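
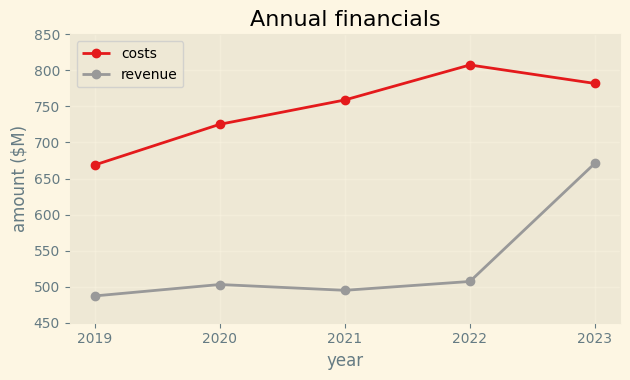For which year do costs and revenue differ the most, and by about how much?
2022: costs ≈ 800, revenue ≈ 500 → gap ≈ 300. Next-largest (2021) is only ≈ 250.

2022, ≈ 300 $M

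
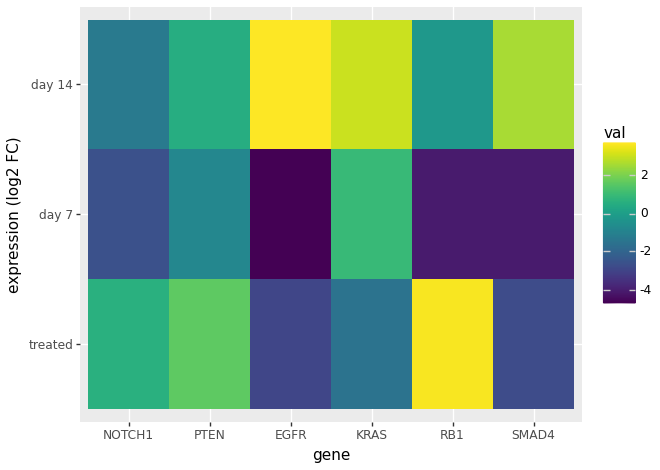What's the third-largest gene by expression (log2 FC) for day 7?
NOTCH1

Top 4 for day 7: KRAS ≈ 1, PTEN ≈ -1, NOTCH1 ≈ -3, RB1 ≈ -4.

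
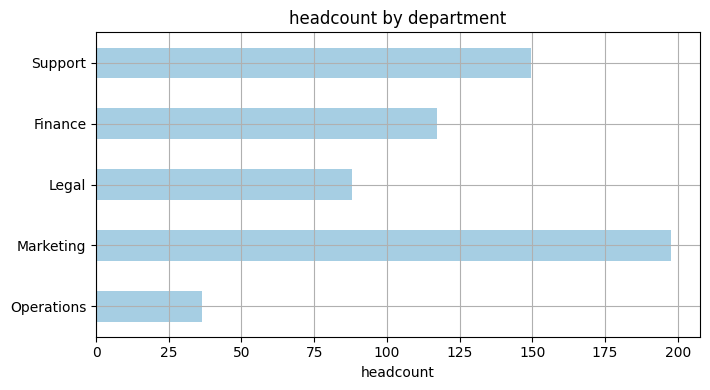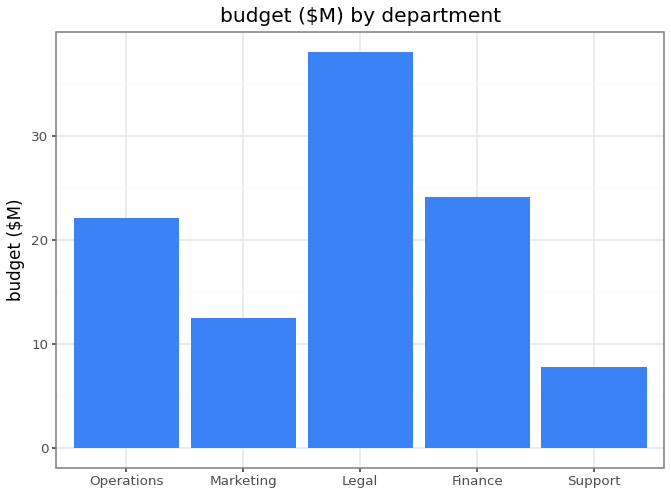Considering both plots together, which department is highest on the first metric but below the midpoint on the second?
Chart 2 median budget ($M) ≈ 20; below-median departments: Marketing, Support. Among those, Marketing has the highest headcount (≈ 200).

Marketing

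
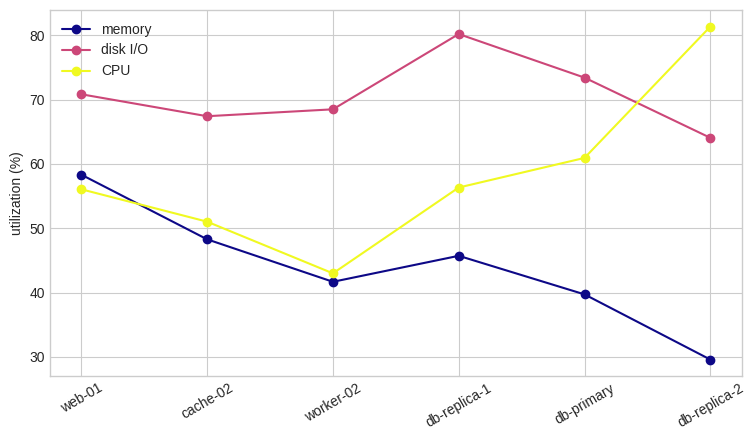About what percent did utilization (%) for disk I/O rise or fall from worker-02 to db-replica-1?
worker-02 ≈ 70, db-replica-1 ≈ 80; (80 − 70) / 70 ≈ +14.3%.

≈ +14.3%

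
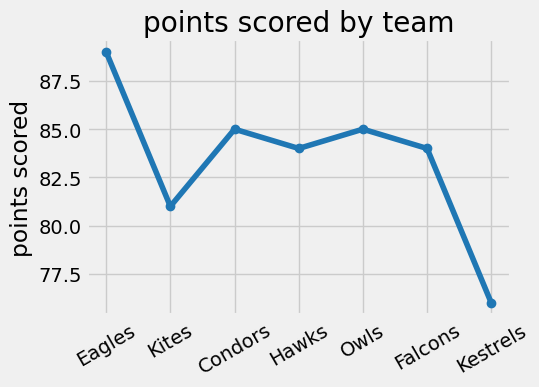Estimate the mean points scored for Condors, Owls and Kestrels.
(84 + 84 + 76) / 3 ≈ 81.

≈ 81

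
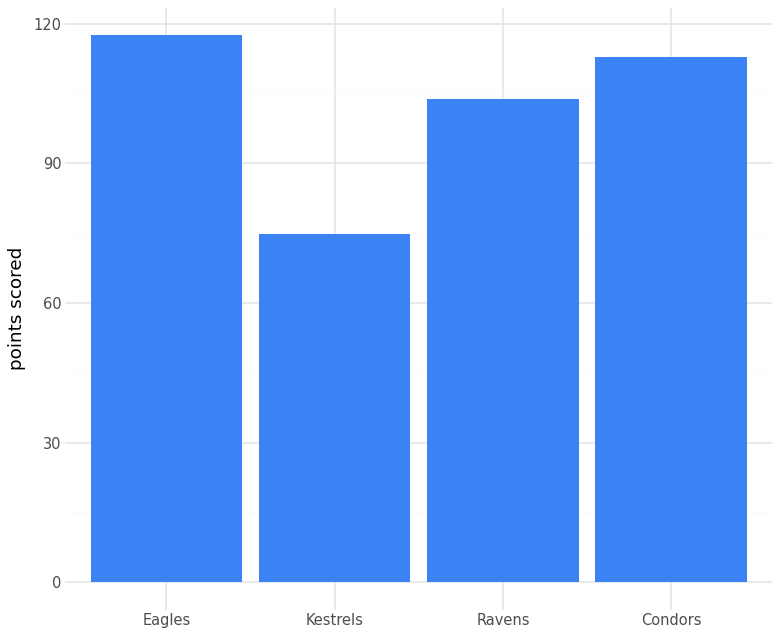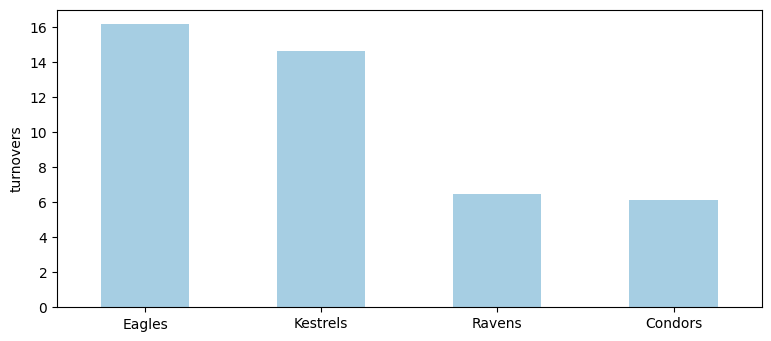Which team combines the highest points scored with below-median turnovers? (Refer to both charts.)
Chart 2 median turnovers ≈ 10; below-median teams: Ravens, Condors. Among those, Condors has the highest points scored (≈ 120).

Condors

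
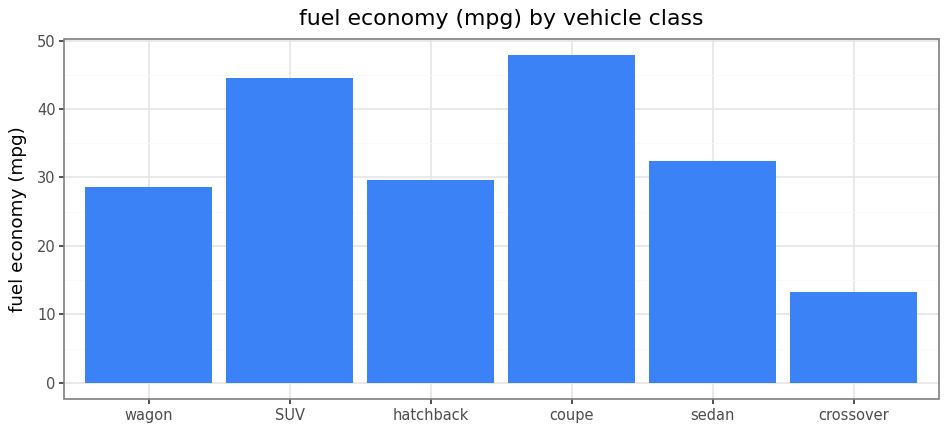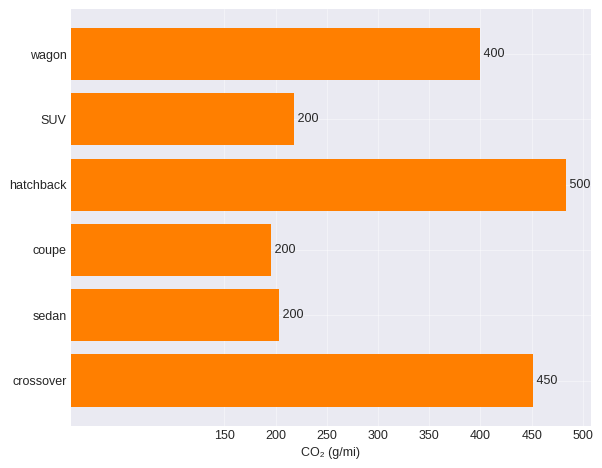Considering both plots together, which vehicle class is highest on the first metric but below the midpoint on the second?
coupe

Chart 2 median CO₂ (g/mi) ≈ 300; below-median vehicle classes: SUV, coupe, sedan. Among those, coupe has the highest fuel economy (mpg) (≈ 50).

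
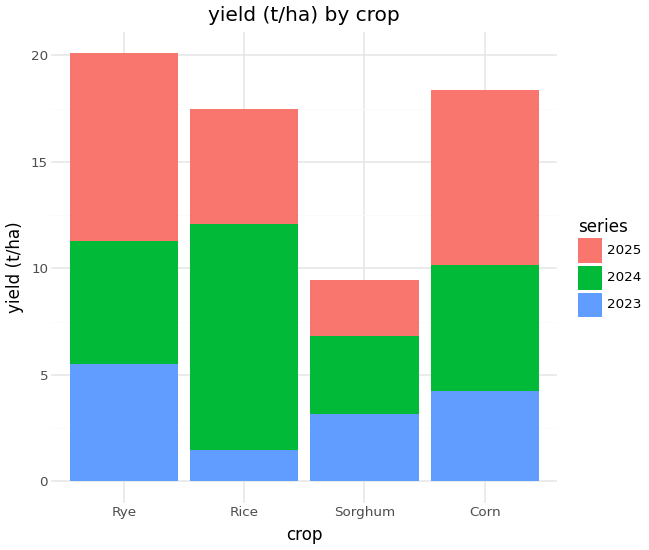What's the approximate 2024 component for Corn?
2024 top ≈ 10, bottom ≈ 4; segment ≈ 6.

≈ 6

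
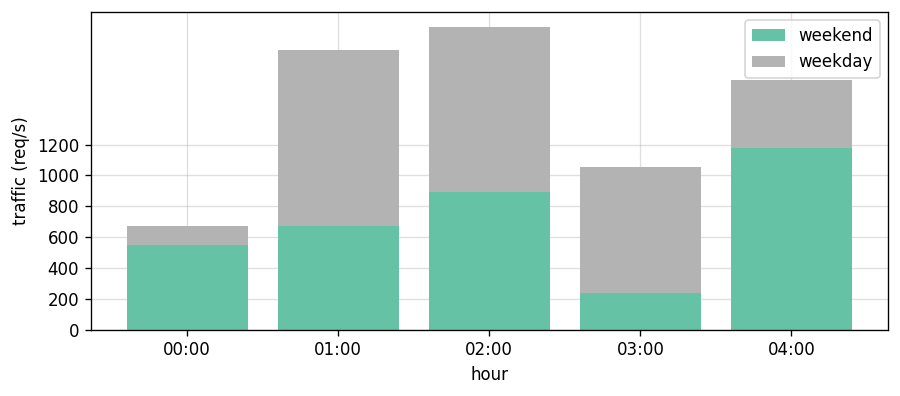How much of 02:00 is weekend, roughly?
weekend top ≈ 800, bottom ≈ 0; segment ≈ 800.

≈ 800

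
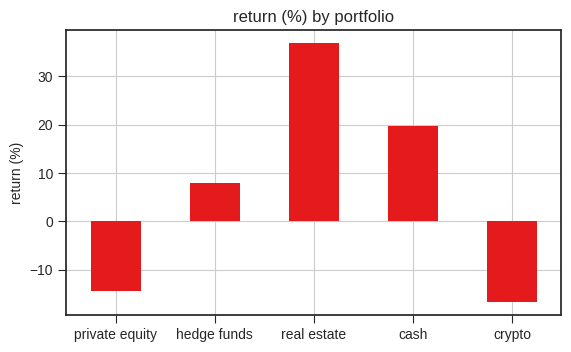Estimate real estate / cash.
≈ 1.75×

real estate ≈ 35, cash ≈ 20; 35/20 ≈ 1.75.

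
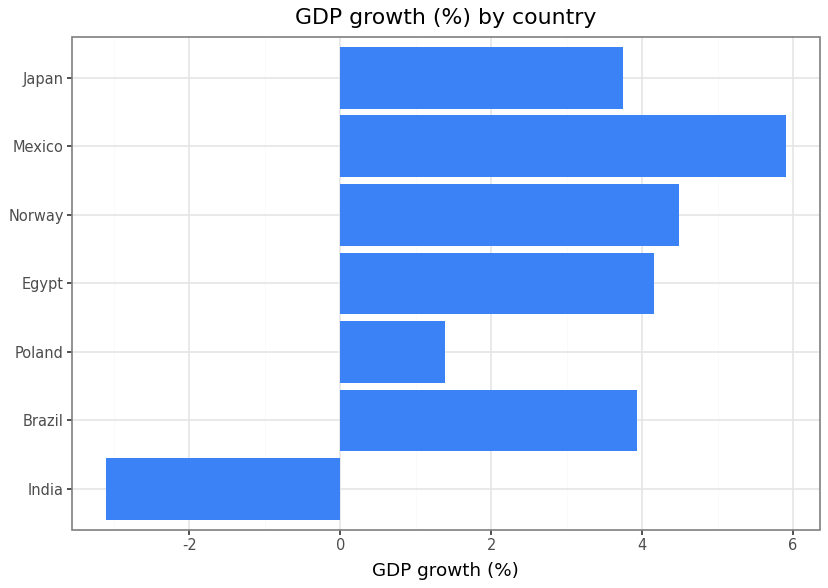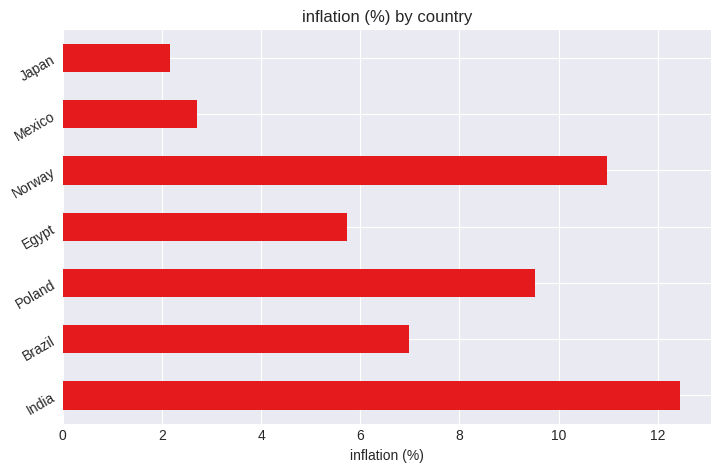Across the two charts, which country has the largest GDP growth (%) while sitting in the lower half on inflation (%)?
Mexico

Chart 2 median inflation (%) ≈ 6; below-median countries: Egypt, Mexico, Japan. Among those, Mexico has the highest GDP growth (%) (≈ 6).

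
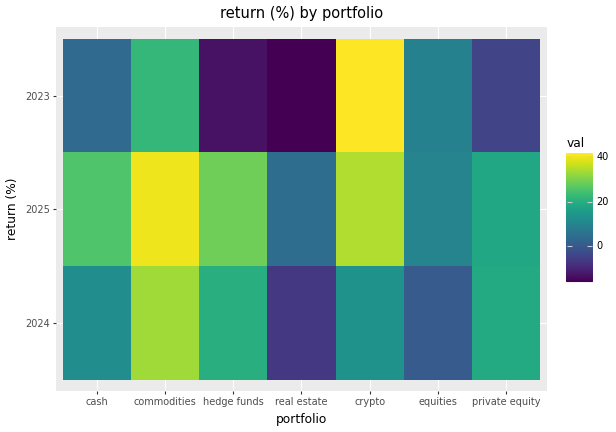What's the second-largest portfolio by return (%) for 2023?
Top 3 for 2023: crypto ≈ 40, commodities ≈ 20, equities ≈ 10.

commodities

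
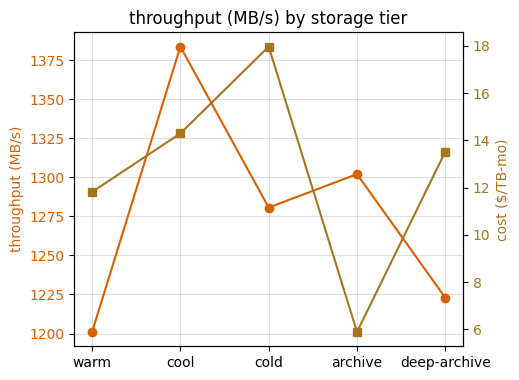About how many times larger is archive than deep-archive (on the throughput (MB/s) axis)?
≈ 1.07×

archive ≈ 1300, deep-archive ≈ 1220; 1300/1220 ≈ 1.07.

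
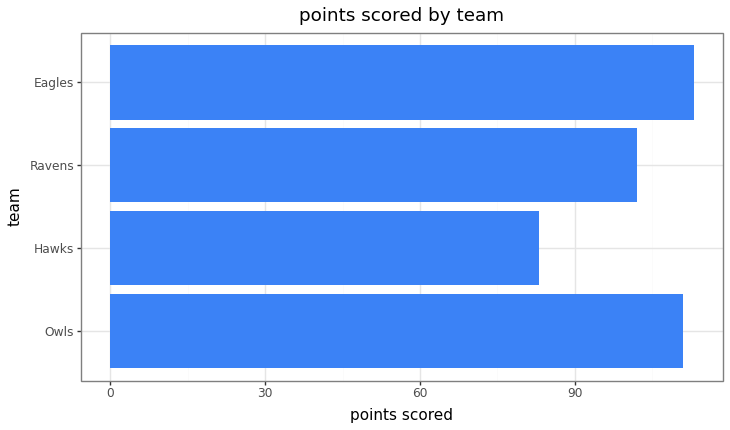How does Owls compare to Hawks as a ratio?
≈ 1.38×

Owls ≈ 110, Hawks ≈ 80; 110/80 ≈ 1.38.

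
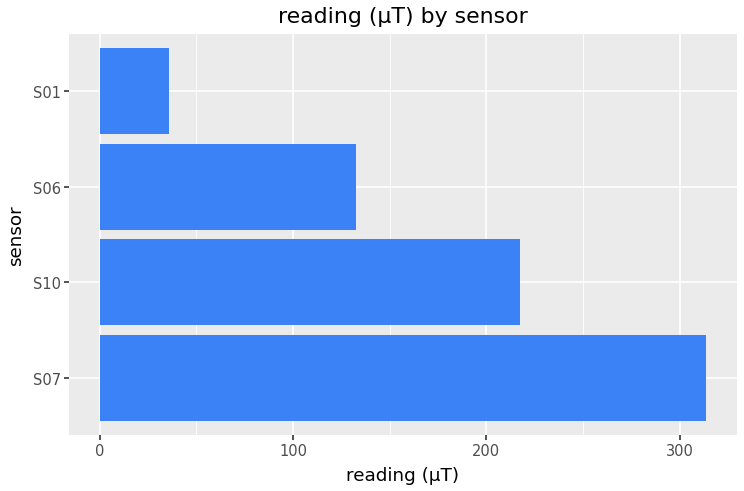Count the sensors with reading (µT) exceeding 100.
Above 100: S07, S10, S06.

3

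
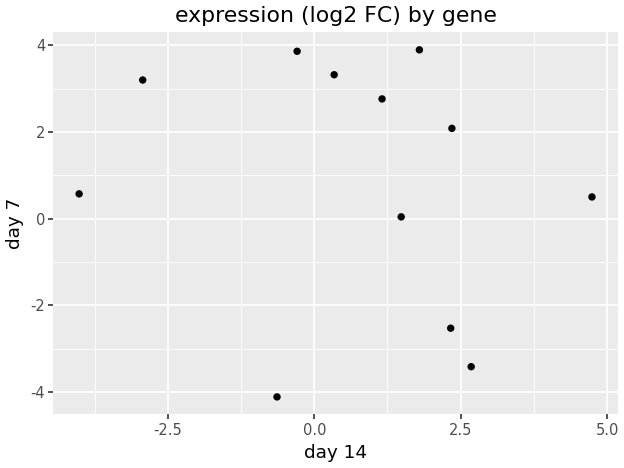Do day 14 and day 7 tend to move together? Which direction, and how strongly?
Points are roughly uncorrelated; weak (|r| ≈ 0.2).

no clear correlation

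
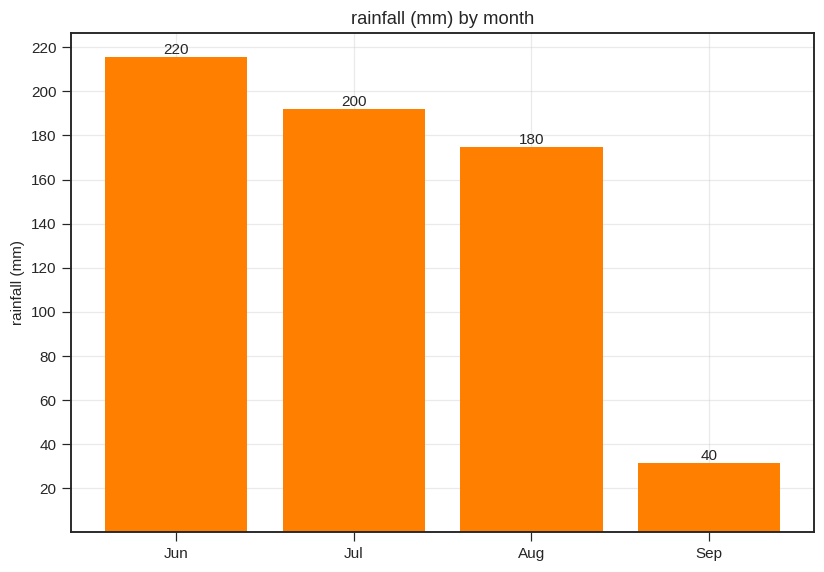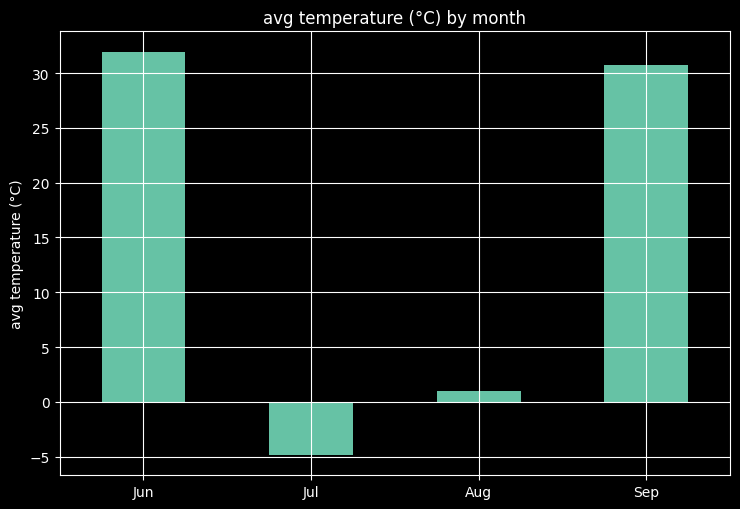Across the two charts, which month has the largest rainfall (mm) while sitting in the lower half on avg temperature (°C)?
Chart 2 median avg temperature (°C) ≈ 15; below-median months: Jul, Aug. Among those, Jul has the highest rainfall (mm) (≈ 200).

Jul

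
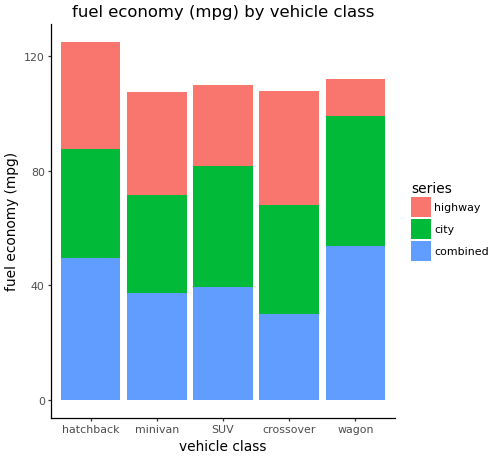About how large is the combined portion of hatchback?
combined top ≈ 40, bottom ≈ 0; segment ≈ 40.

≈ 40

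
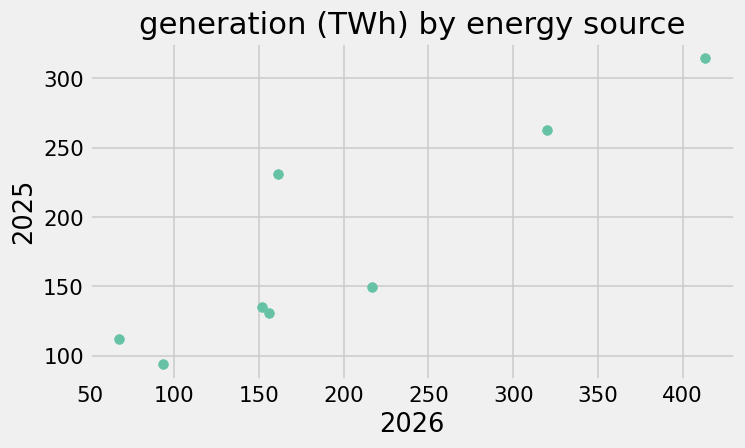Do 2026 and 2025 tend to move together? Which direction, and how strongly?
Points are positively correlated; strong (|r| ≈ 0.9).

positive, strong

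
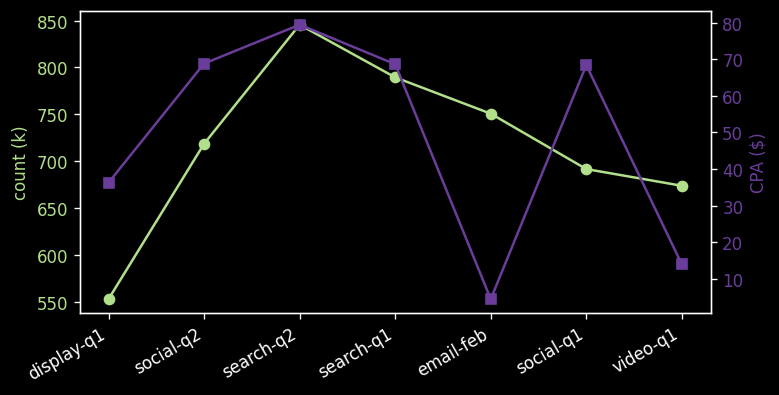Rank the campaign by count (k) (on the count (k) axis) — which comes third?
Top 4 (on the count (k) axis): search-q2 ≈ 850, search-q1 ≈ 800, email-feb ≈ 750, social-q2 ≈ 725.

email-feb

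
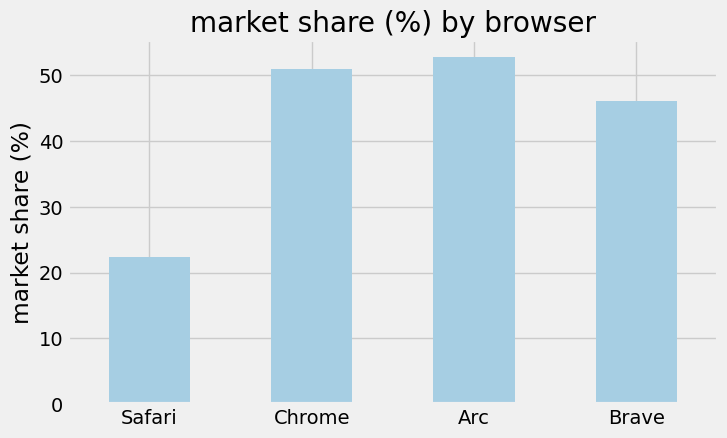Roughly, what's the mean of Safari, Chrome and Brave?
(20 + 50 + 45) / 3 ≈ 38.

≈ 38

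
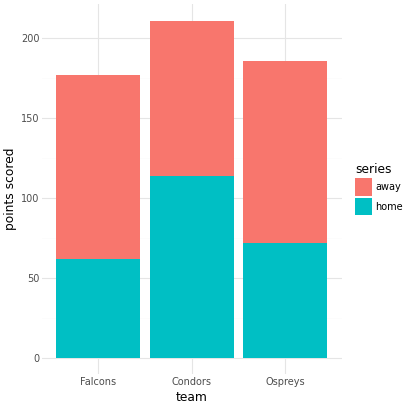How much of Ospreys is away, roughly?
≈ 100

away top ≈ 180, bottom ≈ 80; segment ≈ 100.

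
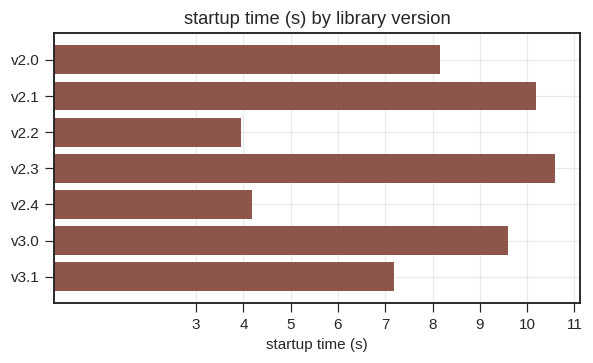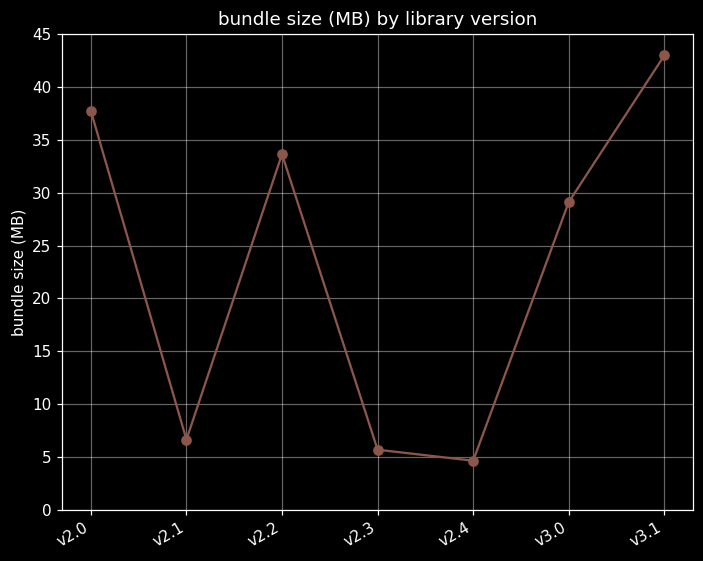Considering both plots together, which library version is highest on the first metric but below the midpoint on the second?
Chart 2 median bundle size (MB) ≈ 30; below-median library versions: v2.1, v2.3, v2.4. Among those, v2.3 has the highest startup time (s) (≈ 11).

v2.3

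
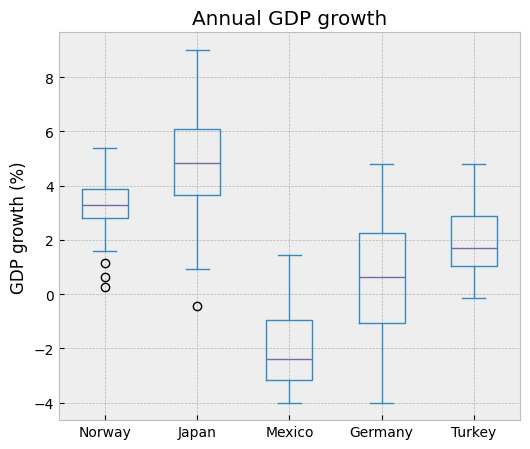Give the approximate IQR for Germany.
Q3 ≈ 2, Q1 ≈ -1; IQR ≈ 3.

≈ 3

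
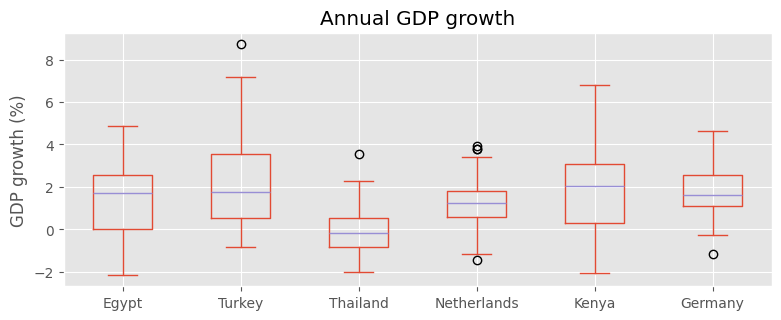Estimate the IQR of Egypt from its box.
Q3 ≈ 2.6, Q1 ≈ 0.0; IQR ≈ 2.6.

≈ 2.6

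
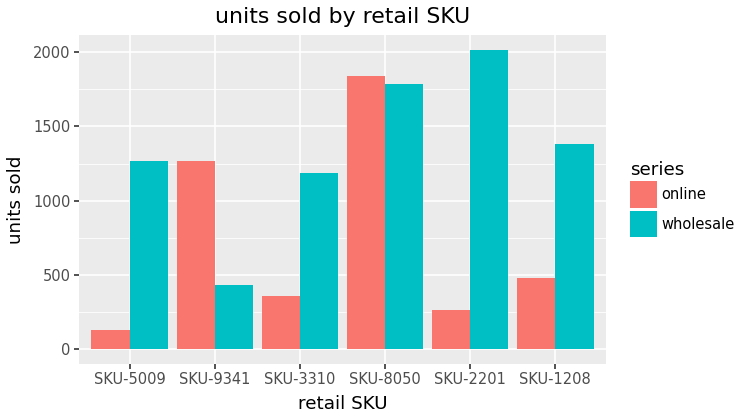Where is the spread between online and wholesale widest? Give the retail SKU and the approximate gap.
SKU-2201, ≈ 1800

SKU-2201: online ≈ 200, wholesale ≈ 2000 → gap ≈ 1800. Next-largest (SKU-5009) is only ≈ 1000.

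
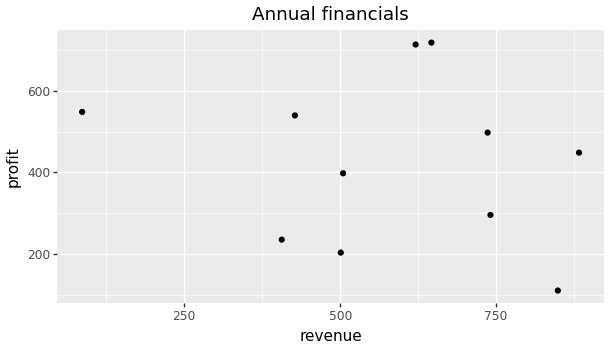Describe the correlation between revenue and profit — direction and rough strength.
no clear correlation

Points are roughly uncorrelated; weak (|r| ≈ 0.2).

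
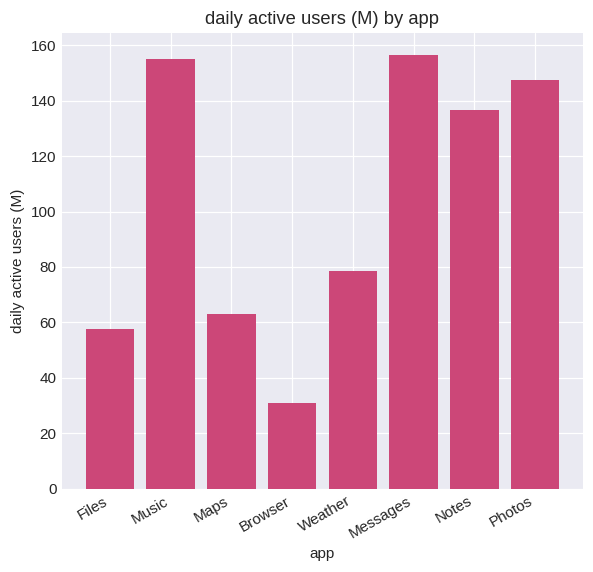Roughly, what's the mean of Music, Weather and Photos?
(160 + 80 + 140) / 3 ≈ 127.

≈ 127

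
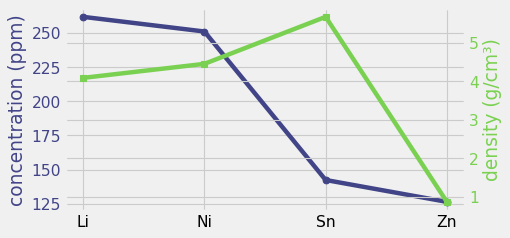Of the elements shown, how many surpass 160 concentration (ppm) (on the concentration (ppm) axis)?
2

Above 160: Li, Ni.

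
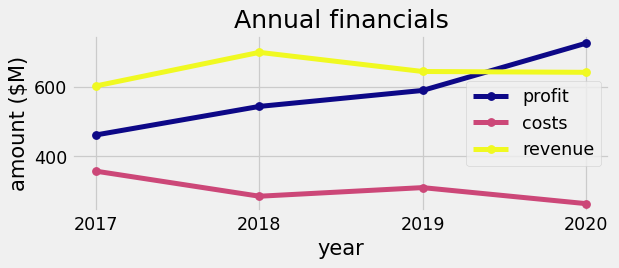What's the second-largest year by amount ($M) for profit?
2019

Top 3 for profit: 2020 ≈ 750, 2019 ≈ 600, 2018 ≈ 550.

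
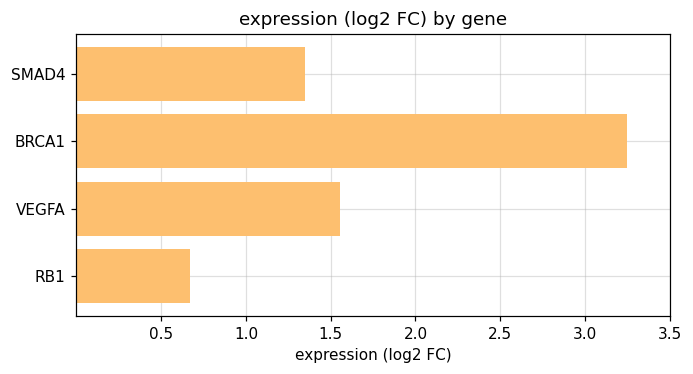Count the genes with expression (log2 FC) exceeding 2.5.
1

Above 2.5: BRCA1.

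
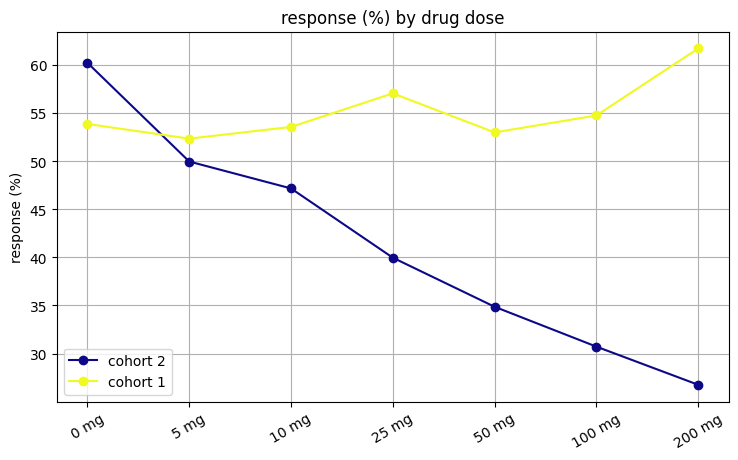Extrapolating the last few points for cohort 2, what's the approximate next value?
Last three: 35, 30, 25 → slope ≈ -5/step → next ≈ 20.

≈ 20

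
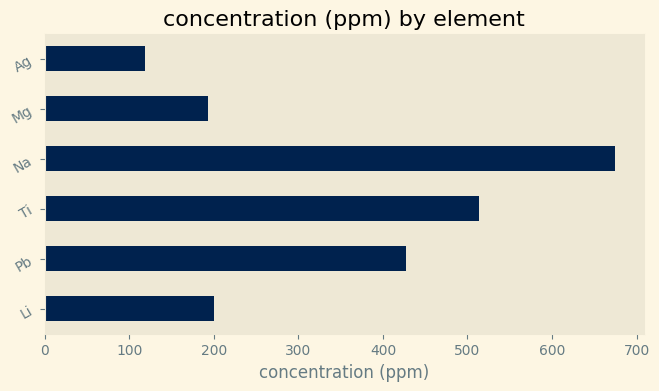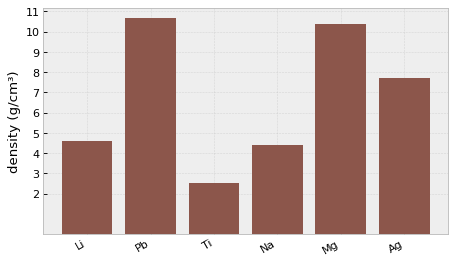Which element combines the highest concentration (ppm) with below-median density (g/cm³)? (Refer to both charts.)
Chart 2 median density (g/cm³) ≈ 6; below-median elements: Li, Ti, Na. Among those, Na has the highest concentration (ppm) (≈ 700).

Na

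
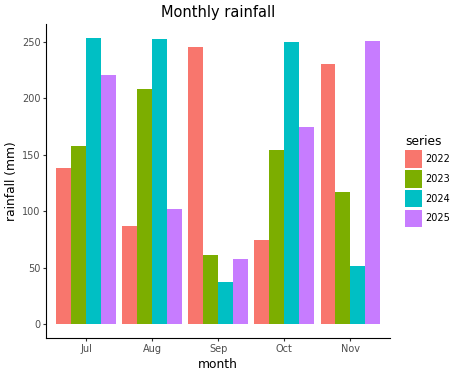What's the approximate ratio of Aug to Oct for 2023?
≈ 1.33×

Aug ≈ 200, Oct ≈ 150; 200/150 ≈ 1.33.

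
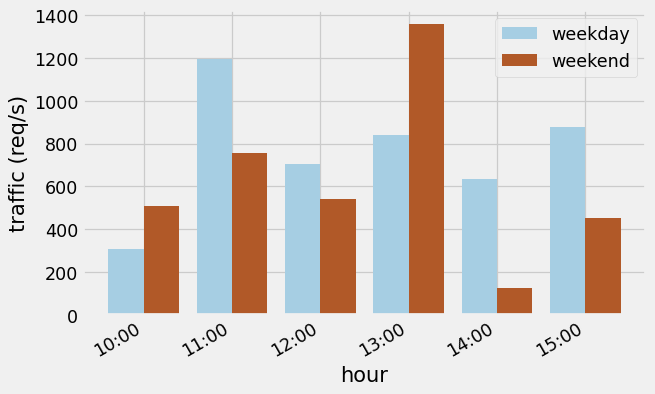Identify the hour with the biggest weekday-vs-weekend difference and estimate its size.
13:00, ≈ 600 req/s

13:00: weekday ≈ 800, weekend ≈ 1400 → gap ≈ 600. Next-largest (14:00) is only ≈ 400.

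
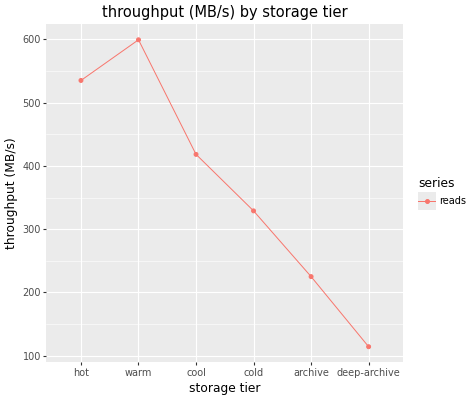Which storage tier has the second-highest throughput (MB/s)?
hot

Top 3: warm ≈ 600, hot ≈ 550, cool ≈ 400.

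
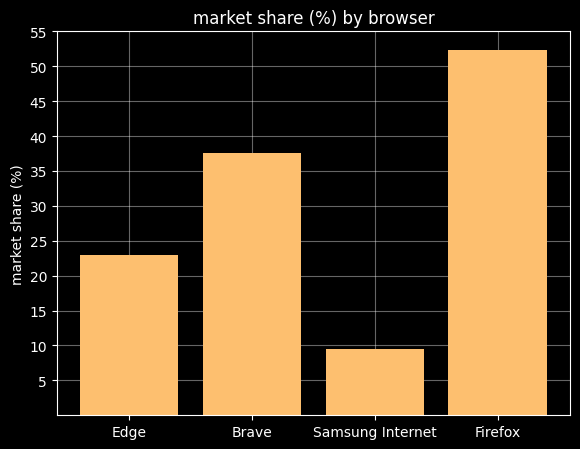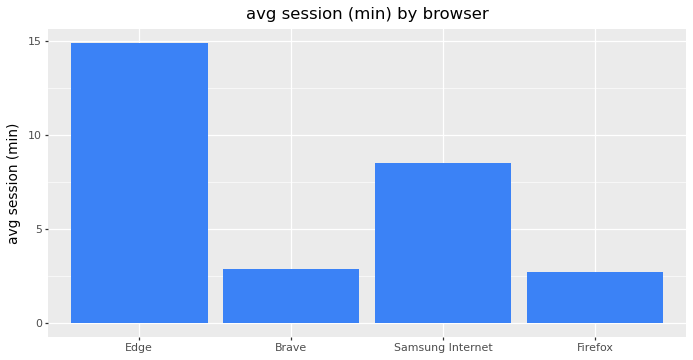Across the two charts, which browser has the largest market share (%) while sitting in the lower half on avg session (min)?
Firefox

Chart 2 median avg session (min) ≈ 6; below-median browsers: Brave, Firefox. Among those, Firefox has the highest market share (%) (≈ 50).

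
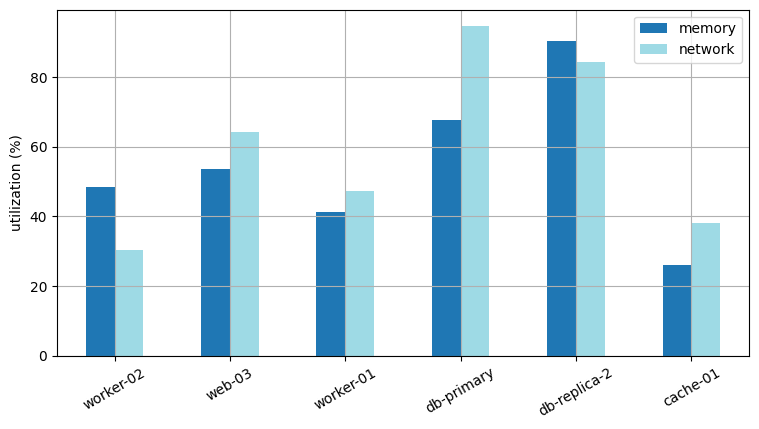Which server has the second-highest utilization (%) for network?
db-replica-2

Top 3 for network: db-primary ≈ 90, db-replica-2 ≈ 80, web-03 ≈ 60.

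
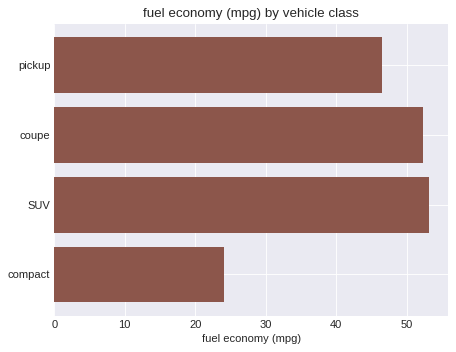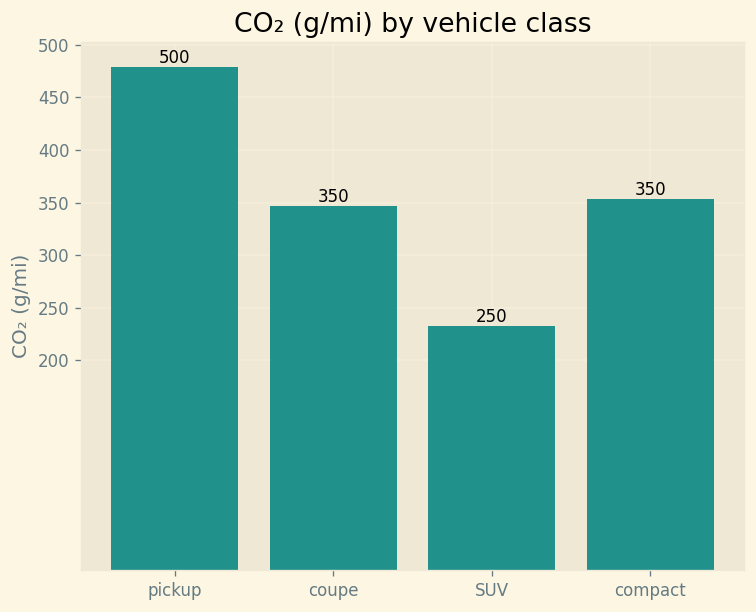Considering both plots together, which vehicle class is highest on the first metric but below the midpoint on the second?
Chart 2 median CO₂ (g/mi) ≈ 350; below-median vehicle classes: coupe, SUV. Among those, SUV has the highest fuel economy (mpg) (≈ 55).

SUV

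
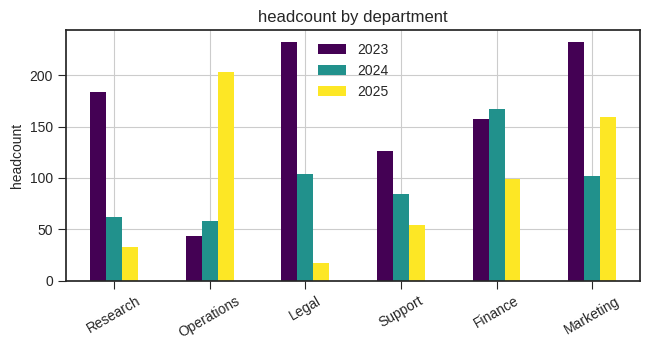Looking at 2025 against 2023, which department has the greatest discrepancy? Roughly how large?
Legal, ≈ 220

Legal: 2025 ≈ 20, 2023 ≈ 240 → gap ≈ 220. Next-largest (Operations) is only ≈ 160.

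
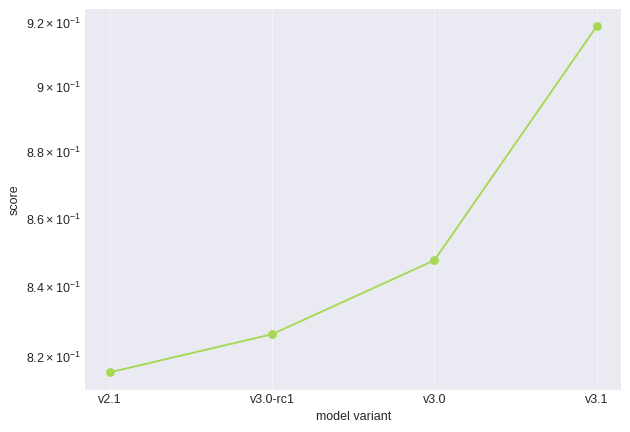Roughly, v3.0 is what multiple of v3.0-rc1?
v3.0 ≈ 0.85, v3.0-rc1 ≈ 0.83; 0.85/0.83 ≈ 1.02.

≈ 1.02×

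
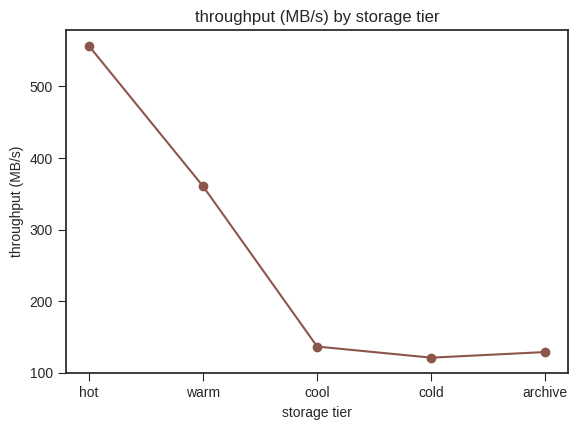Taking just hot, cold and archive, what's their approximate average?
≈ 267

(550 + 100 + 150) / 3 ≈ 267.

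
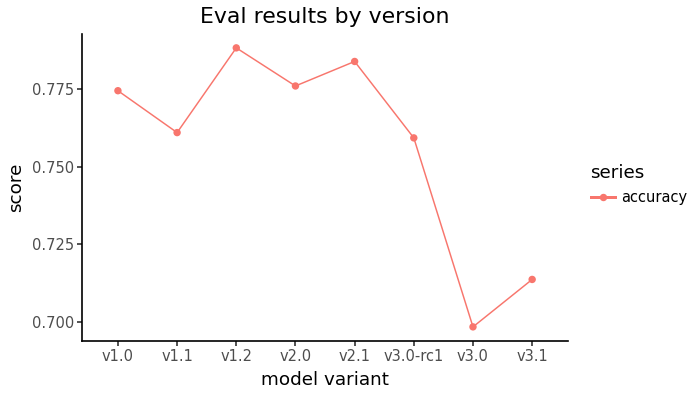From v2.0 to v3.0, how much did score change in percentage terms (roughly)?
≈ -10.3%

v2.0 ≈ 0.78, v3.0 ≈ 0.70; (0.70 − 0.78) / 0.78 ≈ -10.3%.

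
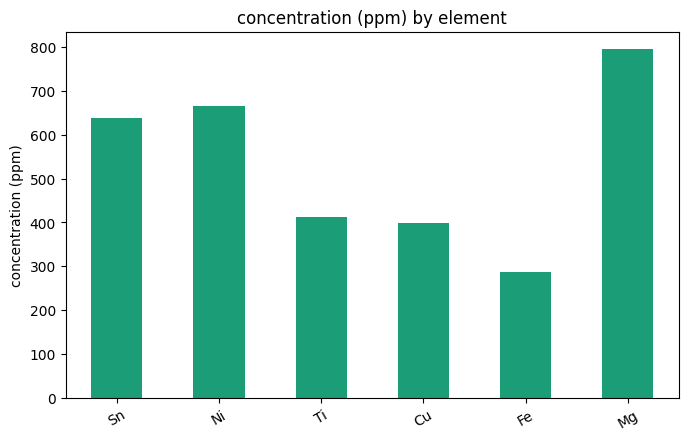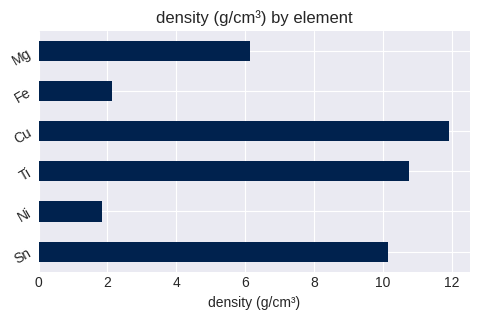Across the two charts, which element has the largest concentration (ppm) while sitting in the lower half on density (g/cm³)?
Mg

Chart 2 median density (g/cm³) ≈ 8; below-median elements: Ni, Fe, Mg. Among those, Mg has the highest concentration (ppm) (≈ 800).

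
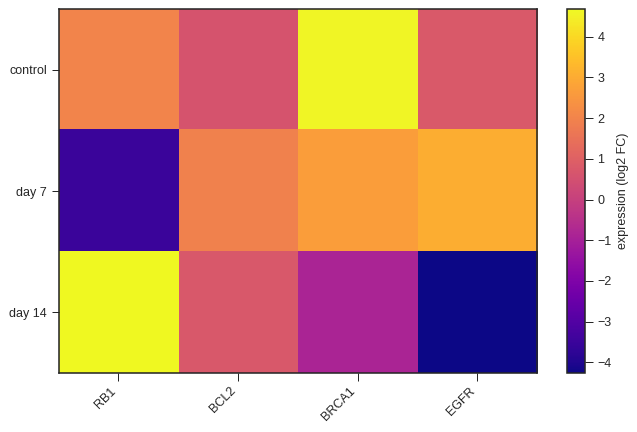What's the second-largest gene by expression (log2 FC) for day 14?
Top 3 for day 14: RB1 ≈ 5, BCL2 ≈ 1, BRCA1 ≈ -1.

BCL2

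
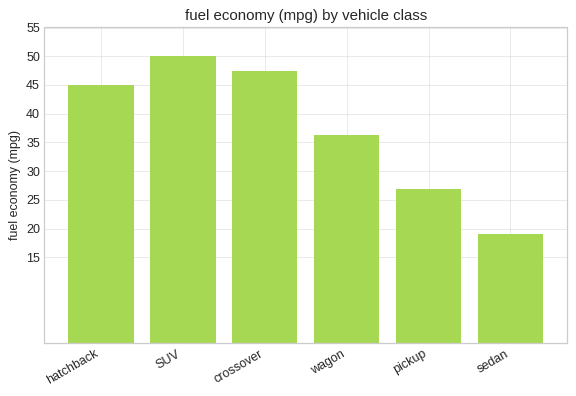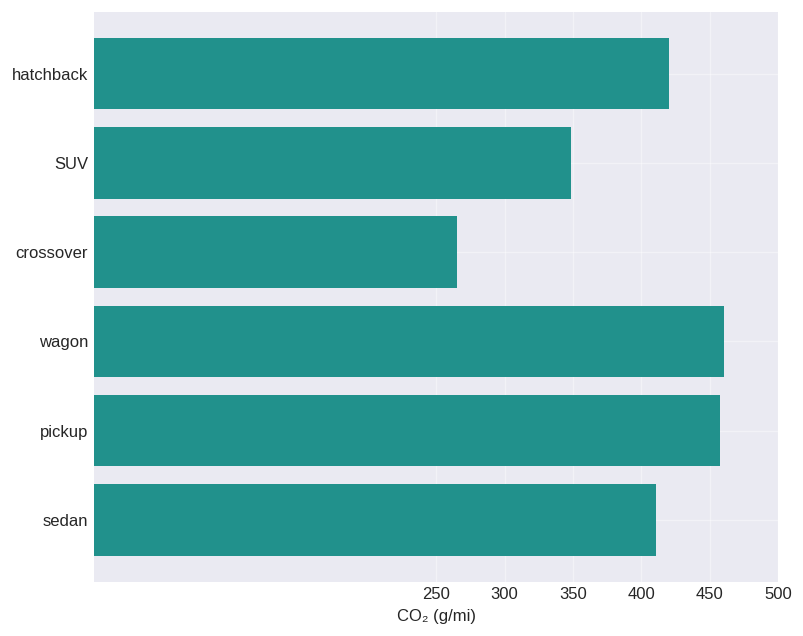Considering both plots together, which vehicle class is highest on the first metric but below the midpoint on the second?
Chart 2 median CO₂ (g/mi) ≈ 400; below-median vehicle classes: SUV, crossover, sedan. Among those, SUV has the highest fuel economy (mpg) (≈ 50).

SUV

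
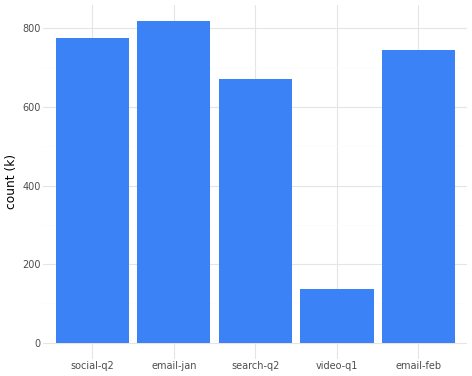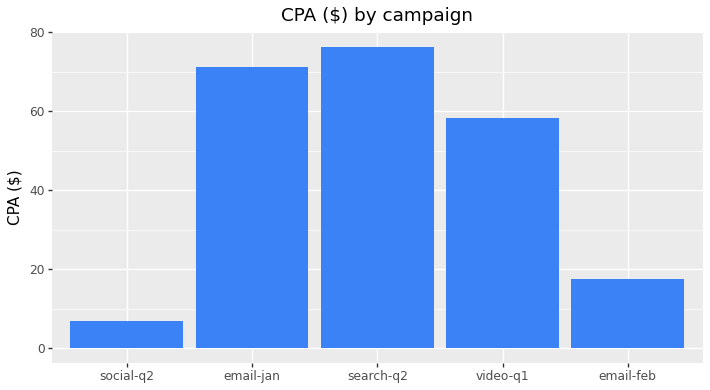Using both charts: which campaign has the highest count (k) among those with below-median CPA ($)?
social-q2

Chart 2 median CPA ($) ≈ 60; below-median campaigns: social-q2, email-feb. Among those, social-q2 has the highest count (k) (≈ 800).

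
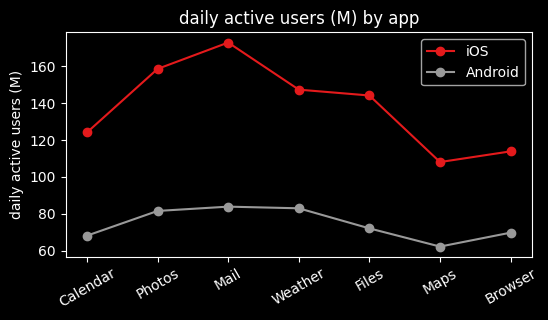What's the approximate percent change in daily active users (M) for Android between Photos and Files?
≈ -12.5%

Photos ≈ 80, Files ≈ 70; (70 − 80) / 80 ≈ -12.5%.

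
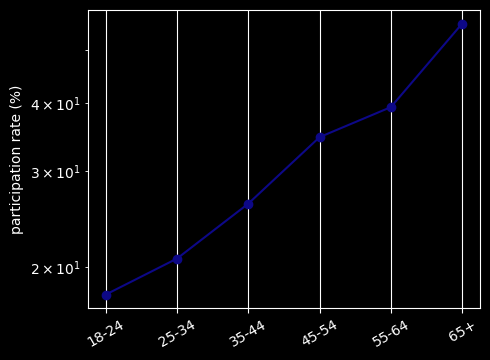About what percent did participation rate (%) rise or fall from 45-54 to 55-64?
45-54 ≈ 35, 55-64 ≈ 40; (40 − 35) / 35 ≈ +14.3%.

≈ +14.3%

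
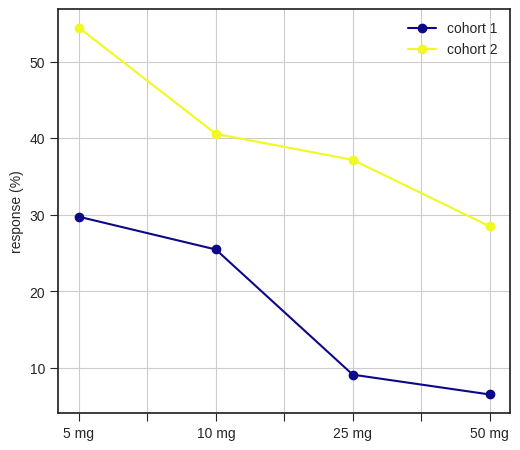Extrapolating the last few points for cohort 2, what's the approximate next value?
Last three: 40, 35, 30 → slope ≈ -5/step → next ≈ 25.

≈ 25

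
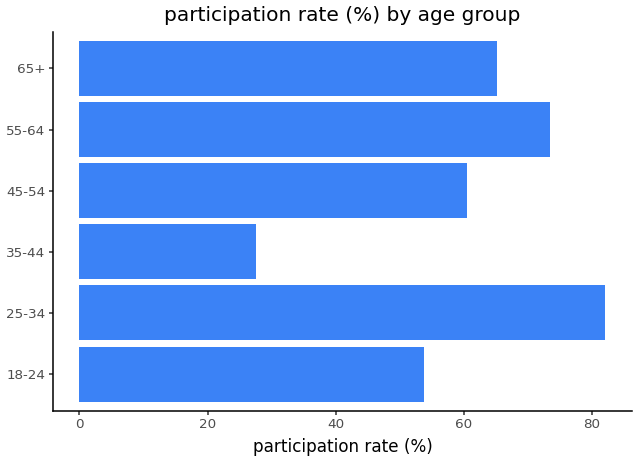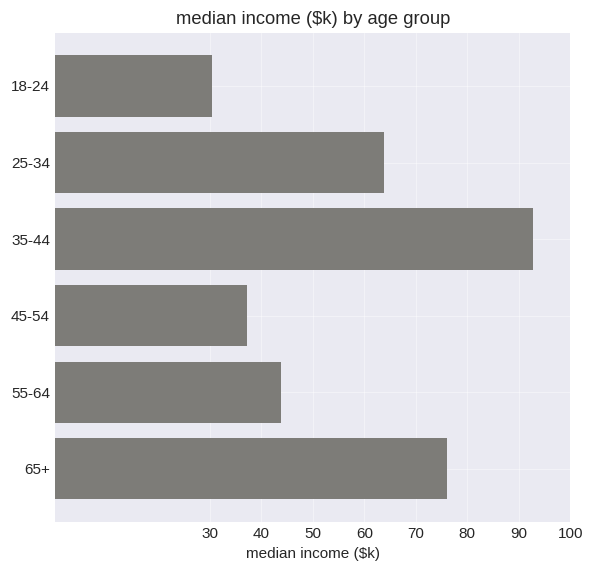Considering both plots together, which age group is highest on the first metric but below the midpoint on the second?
55-64

Chart 2 median median income ($k) ≈ 50; below-median age groups: 18-24, 45-54, 55-64. Among those, 55-64 has the highest participation rate (%) (≈ 70).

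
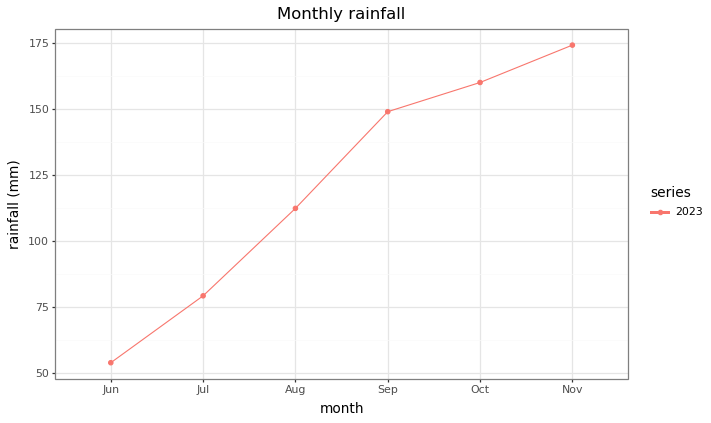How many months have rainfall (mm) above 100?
Above 100: Aug, Sep, Oct, Nov.

4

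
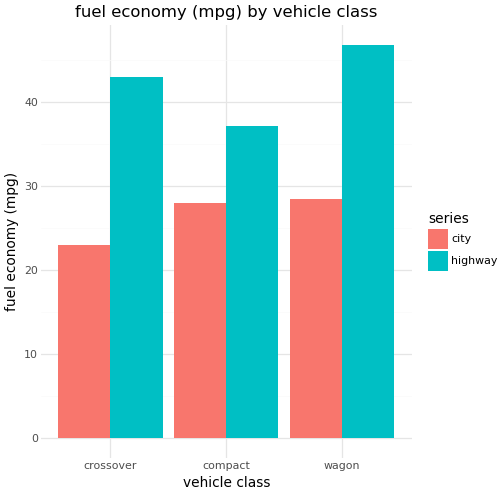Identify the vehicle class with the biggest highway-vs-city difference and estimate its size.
crossover: highway ≈ 45, city ≈ 25 → gap ≈ 20. Next-largest (wagon) is only ≈ 15.

crossover, ≈ 20 mpg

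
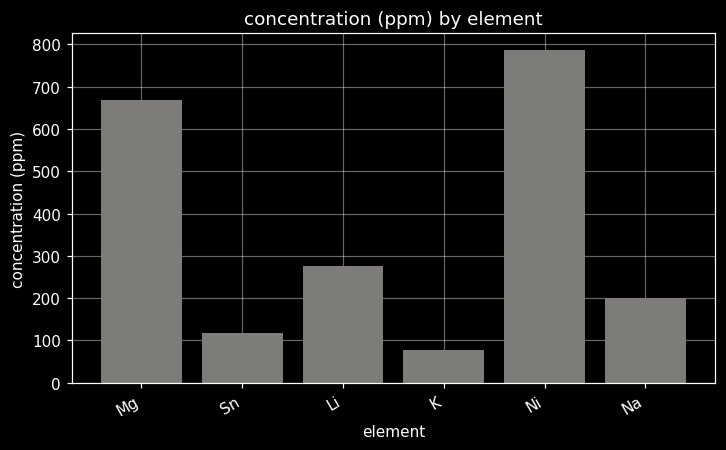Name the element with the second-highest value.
Top 3: Ni ≈ 800, Mg ≈ 700, Li ≈ 300.

Mg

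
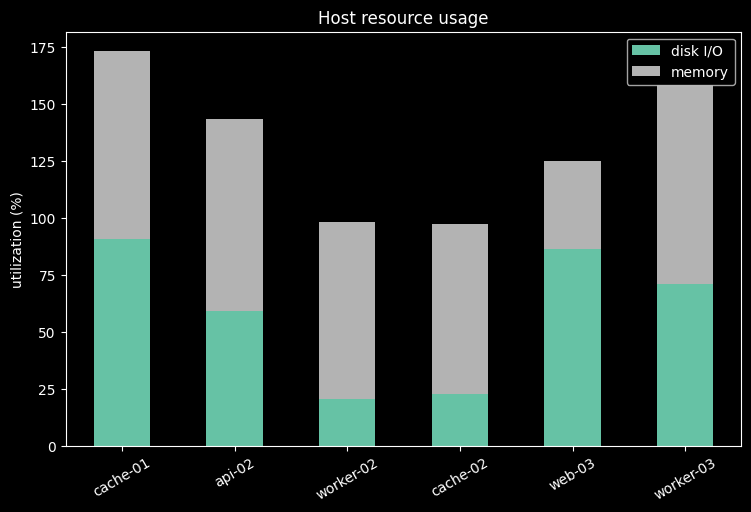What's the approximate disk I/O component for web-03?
≈ 80

disk I/O top ≈ 80, bottom ≈ 0; segment ≈ 80.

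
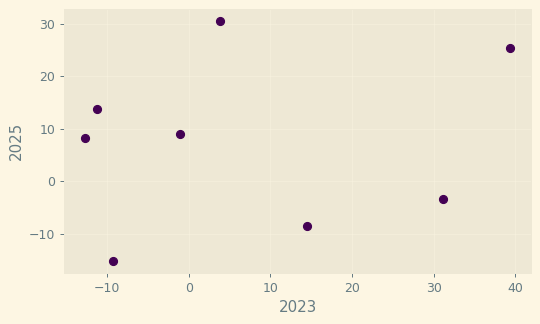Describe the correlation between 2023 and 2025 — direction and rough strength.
Points are roughly uncorrelated; weak (|r| ≈ 0.2).

no clear correlation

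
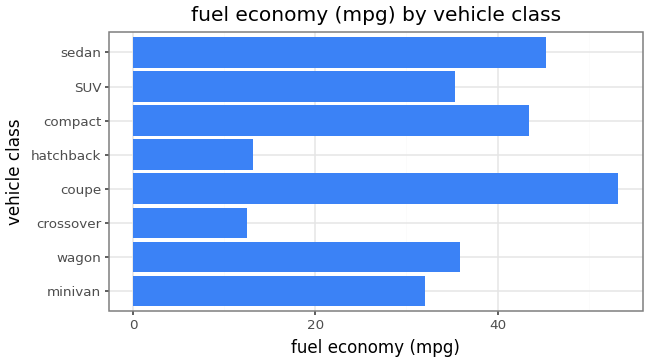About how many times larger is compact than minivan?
compact ≈ 45, minivan ≈ 30; 45/30 ≈ 1.5.

≈ 1.5×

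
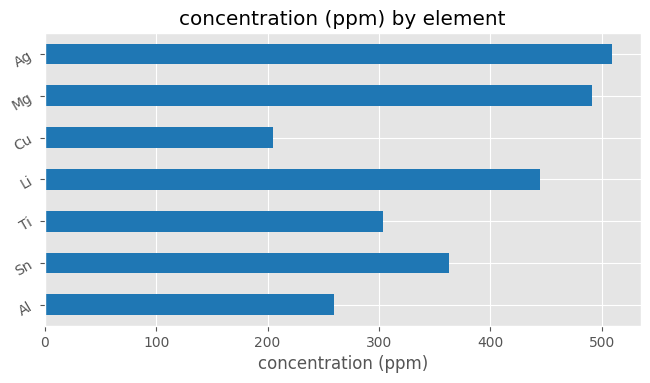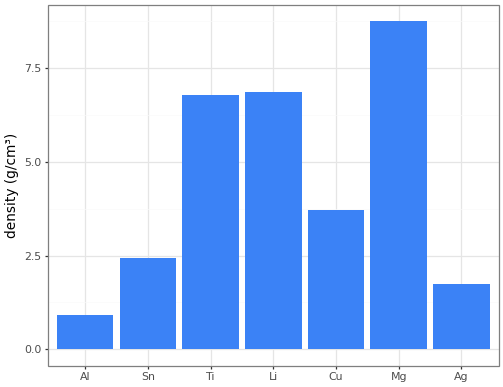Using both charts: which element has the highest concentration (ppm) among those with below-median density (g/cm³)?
Chart 2 median density (g/cm³) ≈ 4; below-median elements: Al, Sn, Ag. Among those, Ag has the highest concentration (ppm) (≈ 500).

Ag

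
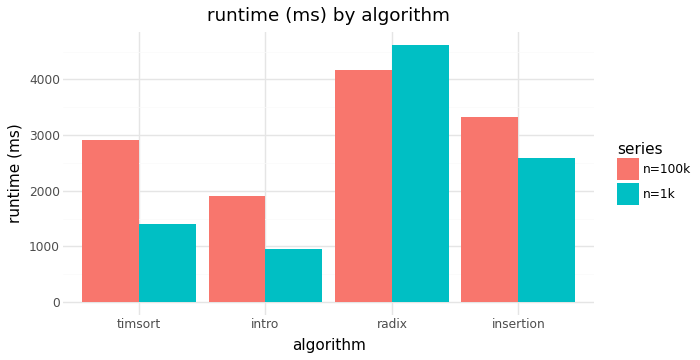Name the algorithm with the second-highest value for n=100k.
insertion

Top 3 for n=100k: radix ≈ 4000, insertion ≈ 3500, timsort ≈ 3000.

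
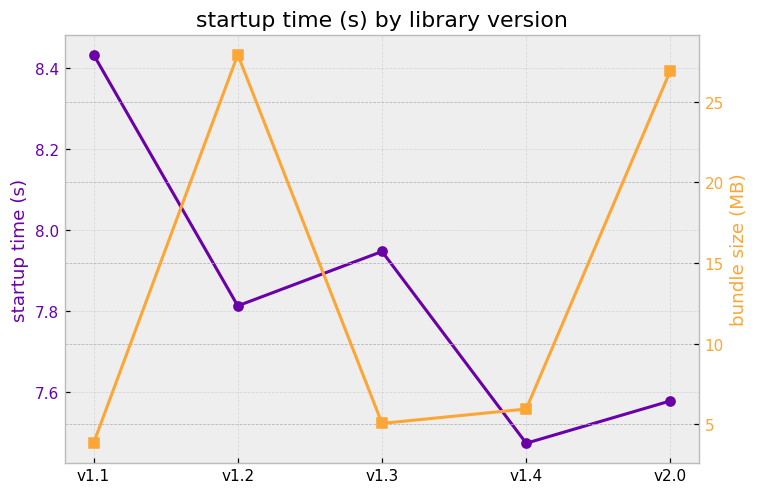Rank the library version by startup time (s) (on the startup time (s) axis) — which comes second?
v1.3

Top 3 (on the startup time (s) axis): v1.1 ≈ 8.4, v1.3 ≈ 7.9, v1.2 ≈ 7.8.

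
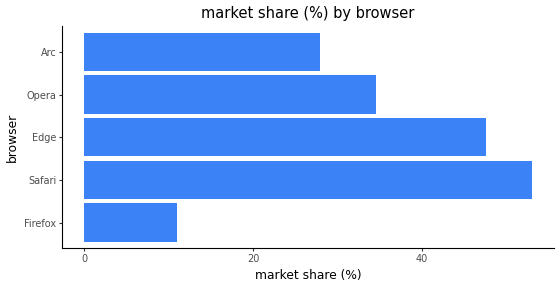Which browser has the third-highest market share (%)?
Top 4: Safari ≈ 55, Edge ≈ 50, Opera ≈ 35, Arc ≈ 30.

Opera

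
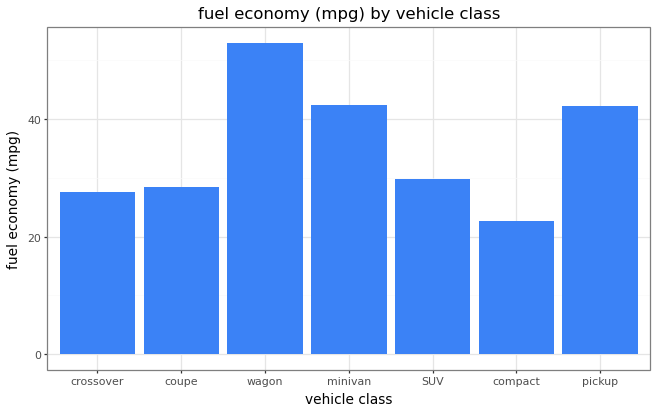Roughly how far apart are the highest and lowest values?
≈ 30

Max wagon ≈ 55, min compact ≈ 25; range ≈ 30.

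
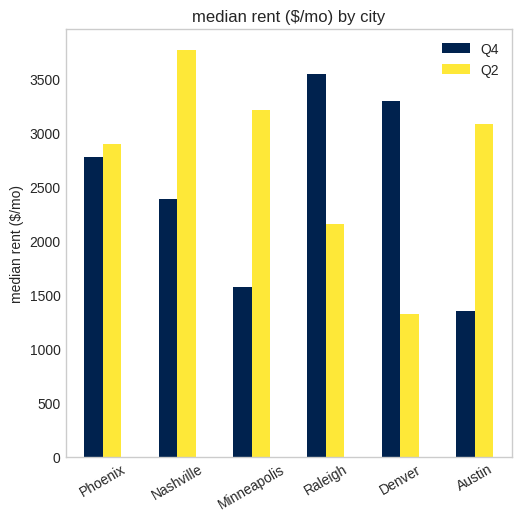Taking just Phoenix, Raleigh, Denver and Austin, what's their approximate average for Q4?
(3000 + 3500 + 3500 + 1500) / 4 ≈ 2875.

≈ 2875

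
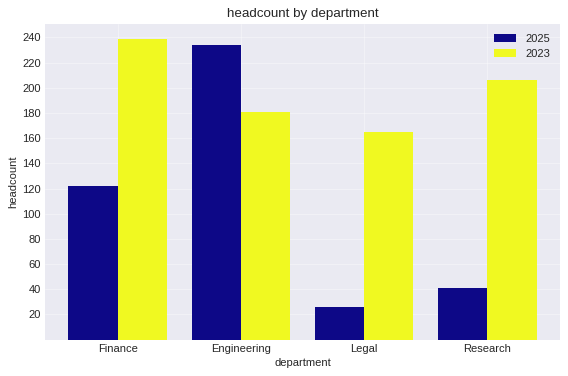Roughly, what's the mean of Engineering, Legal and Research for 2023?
≈ 180

(180 + 160 + 200) / 3 ≈ 180.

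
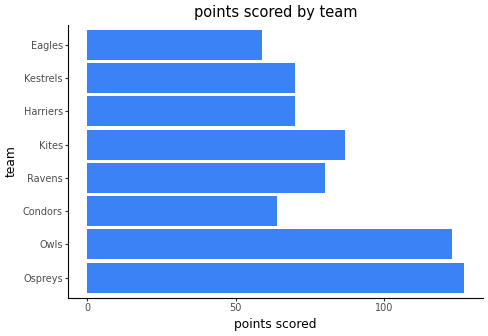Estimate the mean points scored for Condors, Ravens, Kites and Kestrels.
(60 + 80 + 80 + 80) / 4 ≈ 75.

≈ 75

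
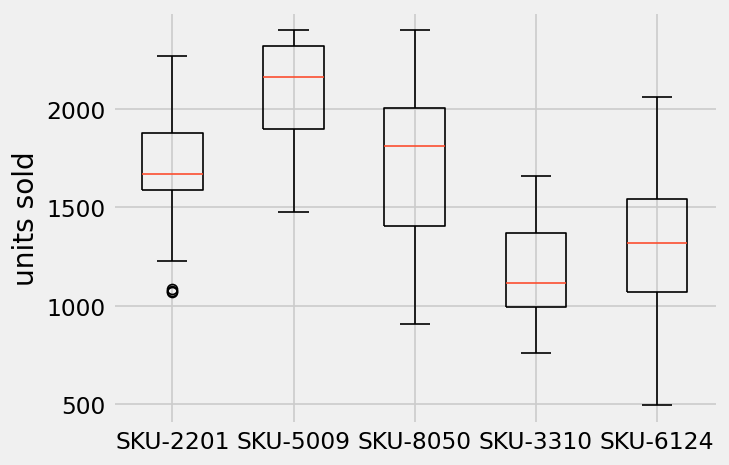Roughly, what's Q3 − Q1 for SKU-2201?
≈ 300

Q3 ≈ 1900, Q1 ≈ 1600; IQR ≈ 300.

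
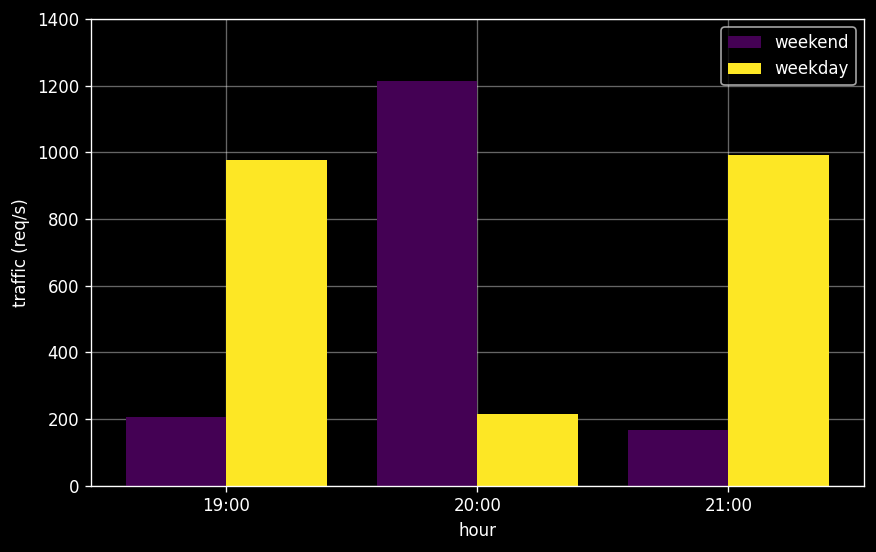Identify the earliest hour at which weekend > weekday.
19:00: weekend ≈ 200 vs weekday ≈ 1000 (not yet); 20:00: weekend ≈ 1200 vs weekday ≈ 200 (first crossover).

20:00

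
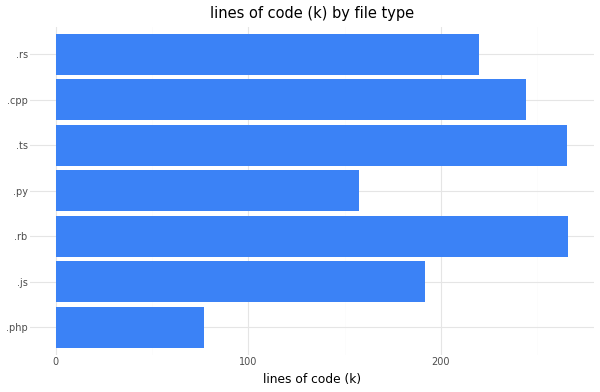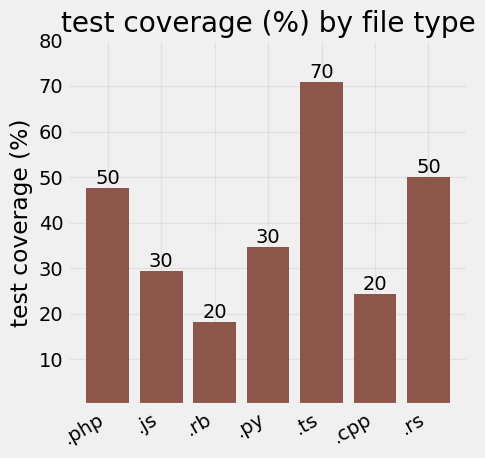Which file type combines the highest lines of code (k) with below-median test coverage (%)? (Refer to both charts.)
.rb

Chart 2 median test coverage (%) ≈ 30; below-median file types: .js, .rb, .cpp. Among those, .rb has the highest lines of code (k) (≈ 275).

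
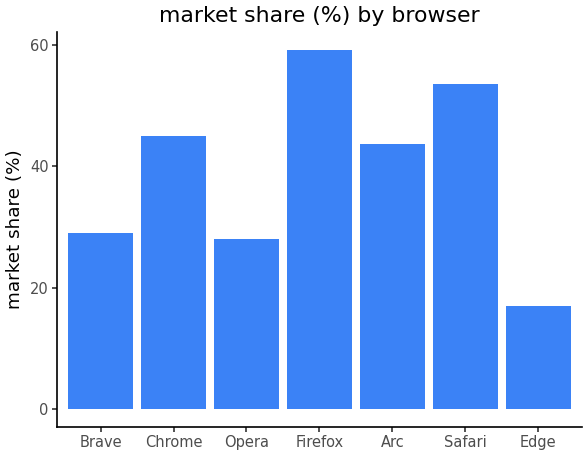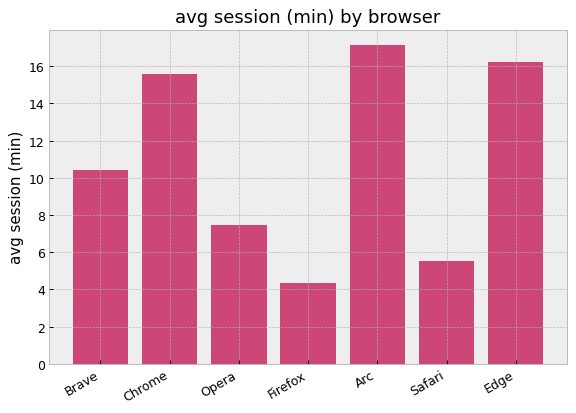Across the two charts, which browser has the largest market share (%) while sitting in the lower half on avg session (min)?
Firefox

Chart 2 median avg session (min) ≈ 10; below-median browsers: Opera, Firefox, Safari. Among those, Firefox has the highest market share (%) (≈ 60).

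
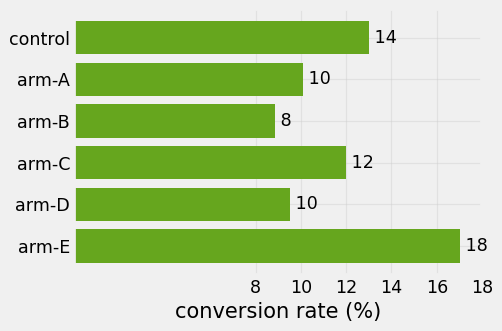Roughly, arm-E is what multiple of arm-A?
≈ 1.8×

arm-E ≈ 18, arm-A ≈ 10; 18/10 ≈ 1.8.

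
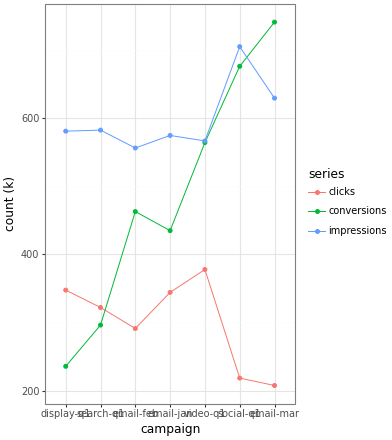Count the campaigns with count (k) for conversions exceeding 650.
Above 650: social-q1, email-mar.

2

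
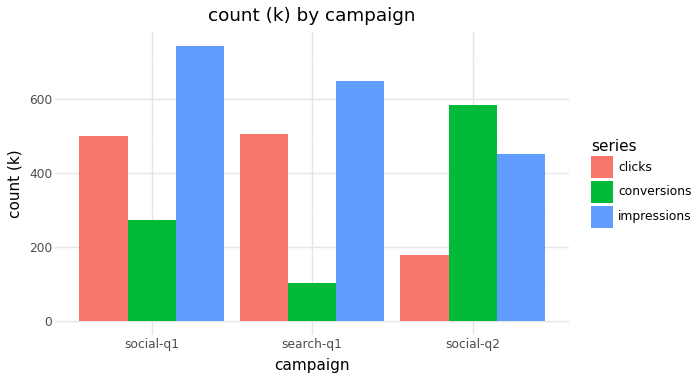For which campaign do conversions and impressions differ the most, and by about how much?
search-q1, ≈ 500 k

search-q1: conversions ≈ 100, impressions ≈ 600 → gap ≈ 500. Next-largest (social-q1) is only ≈ 400.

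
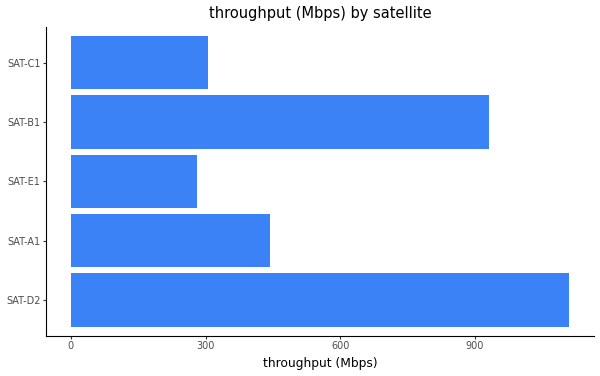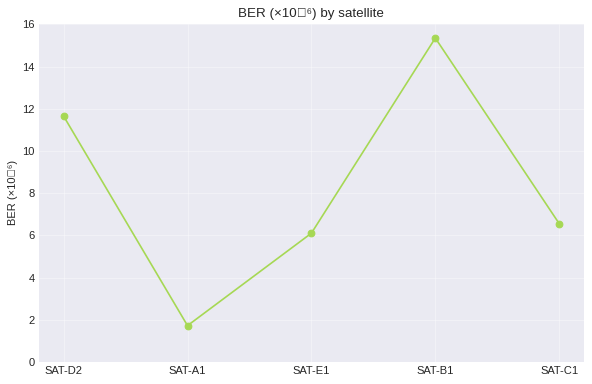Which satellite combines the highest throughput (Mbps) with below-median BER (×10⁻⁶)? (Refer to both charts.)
SAT-A1

Chart 2 median BER (×10⁻⁶) ≈ 6; below-median satellites: SAT-A1, SAT-E1. Among those, SAT-A1 has the highest throughput (Mbps) (≈ 400).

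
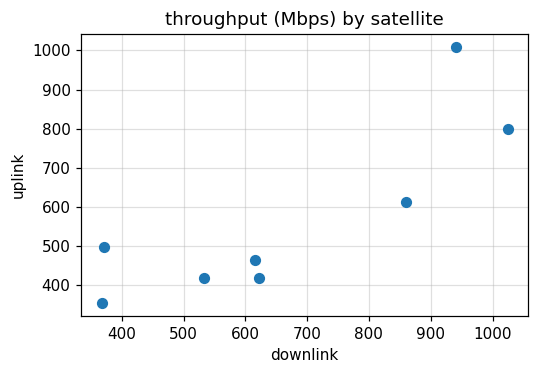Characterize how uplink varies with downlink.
positive, strong

Points are positively correlated; strong (|r| ≈ 0.8).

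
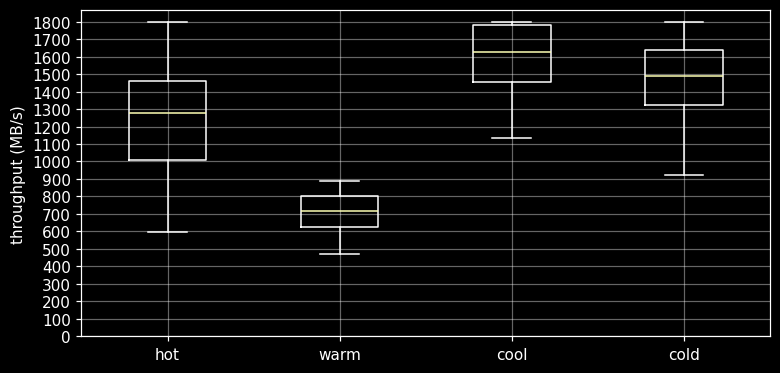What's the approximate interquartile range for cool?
≈ 300

Q3 ≈ 1800, Q1 ≈ 1500; IQR ≈ 300.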